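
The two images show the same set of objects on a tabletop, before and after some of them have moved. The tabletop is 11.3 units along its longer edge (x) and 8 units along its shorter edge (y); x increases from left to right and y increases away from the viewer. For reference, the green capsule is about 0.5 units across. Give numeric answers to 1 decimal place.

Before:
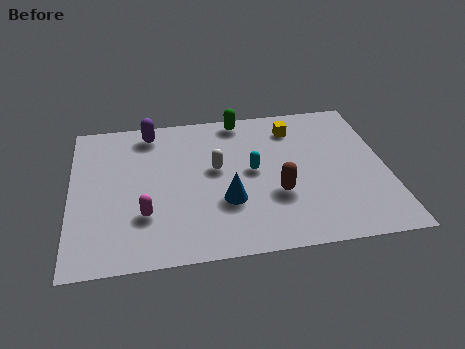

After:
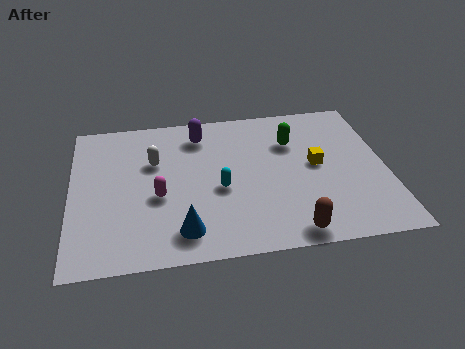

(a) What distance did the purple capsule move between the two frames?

1.8

The purple capsule was near (2.9, 6.9) before and (4.7, 6.5) after, so it travelled √(1.8² + 0.4²) ≈ 1.8 units.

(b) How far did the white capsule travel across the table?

2.3

From (5.2, 4.5) to (3.0, 5.2), the white capsule covered √(2.2² + 0.7²) ≈ 2.3 units.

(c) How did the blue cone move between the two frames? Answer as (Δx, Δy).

(-1.6, -1.3)

The blue cone was at about (5.5, 2.7) and moved to about (3.9, 1.4).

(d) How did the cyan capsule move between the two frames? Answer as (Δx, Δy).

(-1.2, -0.8)

The cyan capsule was at about (6.5, 4.2) and moved to about (5.3, 3.4).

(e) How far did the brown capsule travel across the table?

2.0

From (7.3, 2.8) to (7.7, 0.8), the brown capsule covered √(0.4² + 2.0²) ≈ 2.0 units.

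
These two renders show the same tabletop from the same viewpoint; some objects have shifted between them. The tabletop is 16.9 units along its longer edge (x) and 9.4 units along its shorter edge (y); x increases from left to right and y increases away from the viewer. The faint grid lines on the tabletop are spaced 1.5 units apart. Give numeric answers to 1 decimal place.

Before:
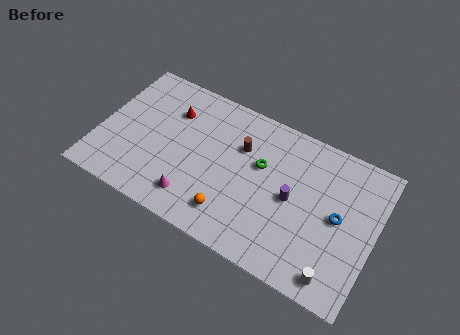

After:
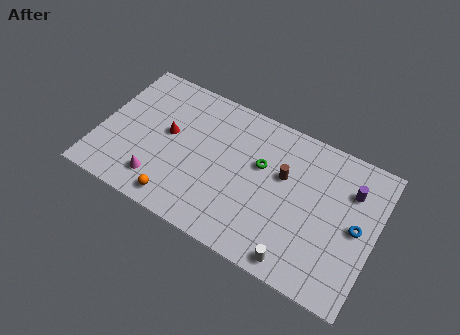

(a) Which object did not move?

the green torus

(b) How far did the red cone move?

1.6

From (4.1, 6.8) to (4.1, 5.2), the red cone covered √(0.0² + 1.6²) ≈ 1.6 units.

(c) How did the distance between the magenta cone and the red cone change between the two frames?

-2.1

Before: roughly 5.4 units apart; after: 3.3. That's 2.1 units closer together.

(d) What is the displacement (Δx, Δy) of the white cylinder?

(-2.3, -0.2)

The white cylinder was at about (15.0, 1.2) and moved to about (12.7, 1.0).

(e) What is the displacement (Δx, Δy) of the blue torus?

(1.1, -0.1)

From the two frames, the blue torus sits at roughly (14.7, 4.8) before and (15.8, 4.7) after.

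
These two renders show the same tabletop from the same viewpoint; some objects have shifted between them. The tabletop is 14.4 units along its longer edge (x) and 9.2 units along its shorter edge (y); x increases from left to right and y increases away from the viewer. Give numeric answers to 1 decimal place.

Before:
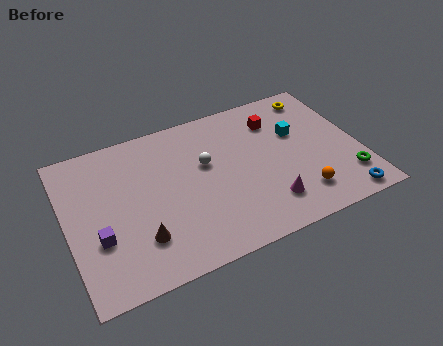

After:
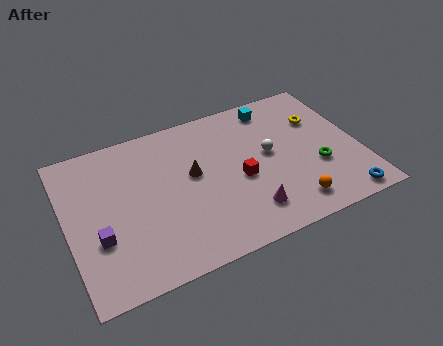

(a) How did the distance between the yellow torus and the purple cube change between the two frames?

-0.6

They were about 12.3 units apart before and 11.7 after — 0.6 units closer together.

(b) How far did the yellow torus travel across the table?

1.6

The yellow torus was near (12.8, 7.9) before and (12.7, 6.3) after, so it travelled √(0.1² + 1.6²) ≈ 1.6 units.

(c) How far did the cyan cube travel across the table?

2.3

The cyan cube moved from about (11.5, 5.8) to (10.6, 7.9), a distance of √(0.9² + 2.1²) ≈ 2.3.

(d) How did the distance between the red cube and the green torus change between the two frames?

-1.8

Before: roughly 5.7 units apart; after: 3.9. That's 1.8 units closer together.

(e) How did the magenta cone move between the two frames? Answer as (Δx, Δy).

(-1.0, -0.1)

The magenta cone started near (9.5, 2.0) and ended near (8.5, 1.9).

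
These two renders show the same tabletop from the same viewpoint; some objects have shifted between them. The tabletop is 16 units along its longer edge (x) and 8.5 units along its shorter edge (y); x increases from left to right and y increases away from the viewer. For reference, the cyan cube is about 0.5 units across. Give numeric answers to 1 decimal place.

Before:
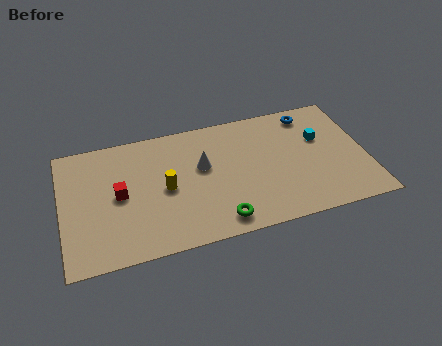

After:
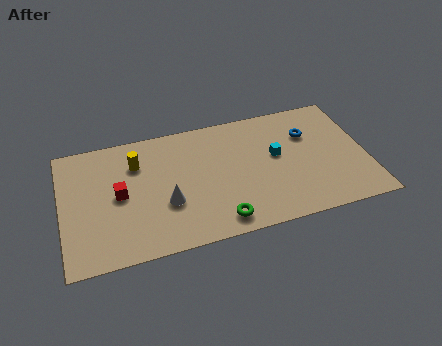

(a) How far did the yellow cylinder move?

2.5

The yellow cylinder moved from about (5.4, 4.1) to (4.0, 6.2), a distance of √(1.4² + 2.1²) ≈ 2.5.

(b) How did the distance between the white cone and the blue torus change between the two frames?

+1.9

They were about 6.3 units apart before and 8.2 after — 1.9 units further apart.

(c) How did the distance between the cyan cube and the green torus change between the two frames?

-2.2

The distance was about 7.1 in the first image and 4.9 in the second, so they moved 2.2 units closer together.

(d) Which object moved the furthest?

the white cone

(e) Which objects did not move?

the red cube and the green torus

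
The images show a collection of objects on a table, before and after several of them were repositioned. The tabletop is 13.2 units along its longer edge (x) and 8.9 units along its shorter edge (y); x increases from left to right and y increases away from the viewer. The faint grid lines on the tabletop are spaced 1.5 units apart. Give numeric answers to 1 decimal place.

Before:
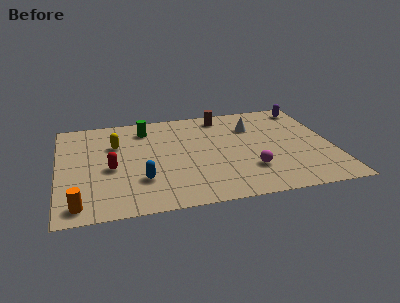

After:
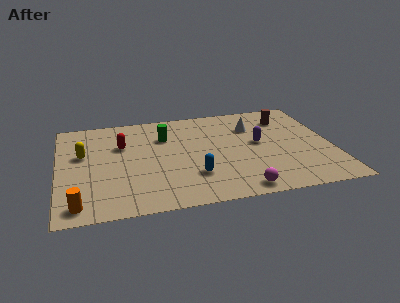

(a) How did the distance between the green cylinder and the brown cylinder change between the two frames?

+2.2

The distance was about 3.8 in the first image and 6.0 in the second, so they moved 2.2 units further apart.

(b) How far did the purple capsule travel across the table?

3.9

From (12.3, 7.7) to (9.7, 4.8), the purple capsule covered √(2.6² + 2.9²) ≈ 3.9 units.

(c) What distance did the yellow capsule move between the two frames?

1.7

The yellow capsule moved from about (2.8, 6.0) to (1.2, 5.4), a distance of √(1.6² + 0.6²) ≈ 1.7.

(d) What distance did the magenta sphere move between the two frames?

1.7

The magenta sphere moved from about (9.1, 2.5) to (8.5, 0.9), a distance of √(0.6² + 1.6²) ≈ 1.7.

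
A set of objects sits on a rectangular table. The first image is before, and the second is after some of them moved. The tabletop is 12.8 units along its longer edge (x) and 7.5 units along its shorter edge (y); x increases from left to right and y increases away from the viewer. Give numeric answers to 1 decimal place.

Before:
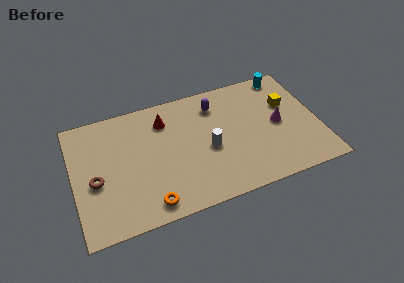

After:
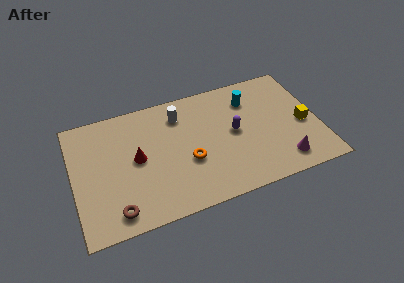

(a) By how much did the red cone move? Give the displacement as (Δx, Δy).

(-1.6, -1.9)

The red cone started near (4.9, 5.8) and ended near (3.3, 3.9).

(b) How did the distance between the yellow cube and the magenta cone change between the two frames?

+1.1

The distance was about 1.3 in the first image and 2.4 in the second, so they moved 1.1 units further apart.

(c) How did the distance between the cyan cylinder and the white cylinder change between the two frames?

-1.9

The distance was about 5.6 in the first image and 3.7 in the second, so they moved 1.9 units closer together.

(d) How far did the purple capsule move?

2.2

From (7.6, 5.9) to (8.4, 3.9), the purple capsule covered √(0.8² + 2.0²) ≈ 2.2 units.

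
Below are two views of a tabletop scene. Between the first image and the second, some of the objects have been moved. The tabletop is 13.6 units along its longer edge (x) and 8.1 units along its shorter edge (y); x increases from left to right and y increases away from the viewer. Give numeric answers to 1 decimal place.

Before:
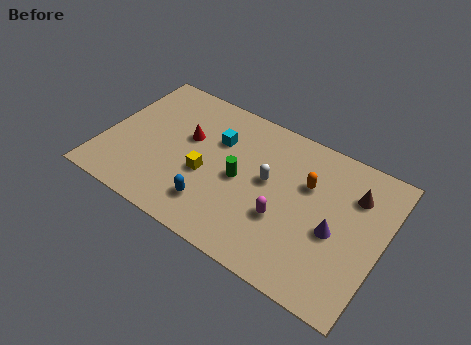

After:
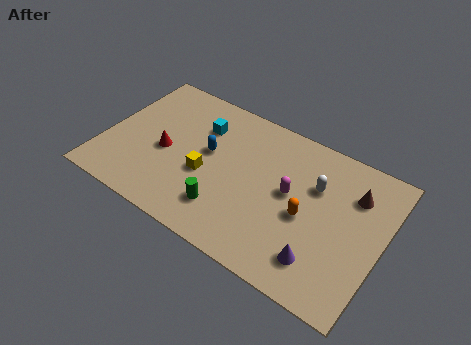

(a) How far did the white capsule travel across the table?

2.4

The white capsule moved from about (8.0, 4.5) to (10.2, 5.4), a distance of √(2.2² + 0.9²) ≈ 2.4.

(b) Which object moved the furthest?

the blue capsule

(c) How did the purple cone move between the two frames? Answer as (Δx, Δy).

(-0.4, -1.8)

The purple cone started near (11.4, 3.5) and ended near (11.0, 1.7).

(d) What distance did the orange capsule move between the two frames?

1.7

From (9.8, 5.3) to (10.0, 3.6), the orange capsule covered √(0.2² + 1.7²) ≈ 1.7 units.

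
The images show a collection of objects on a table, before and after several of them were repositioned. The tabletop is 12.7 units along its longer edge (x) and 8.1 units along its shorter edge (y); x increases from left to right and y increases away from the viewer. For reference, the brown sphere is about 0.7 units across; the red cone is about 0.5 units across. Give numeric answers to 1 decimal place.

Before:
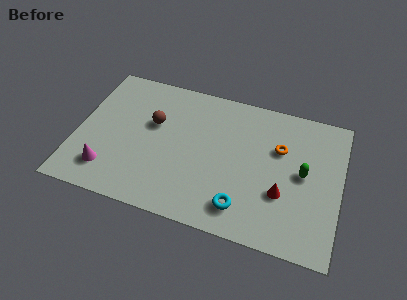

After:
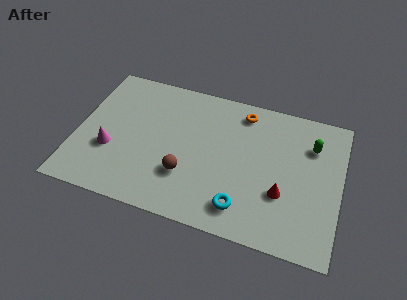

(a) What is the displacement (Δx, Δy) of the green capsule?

(0.3, 1.7)

The green capsule was at about (10.9, 4.2) and moved to about (11.2, 5.9).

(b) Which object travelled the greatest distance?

the brown sphere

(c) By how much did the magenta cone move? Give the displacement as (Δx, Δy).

(0.0, 1.2)

From the two frames, the magenta cone sits at roughly (1.7, 1.7) before and (1.7, 2.9) after.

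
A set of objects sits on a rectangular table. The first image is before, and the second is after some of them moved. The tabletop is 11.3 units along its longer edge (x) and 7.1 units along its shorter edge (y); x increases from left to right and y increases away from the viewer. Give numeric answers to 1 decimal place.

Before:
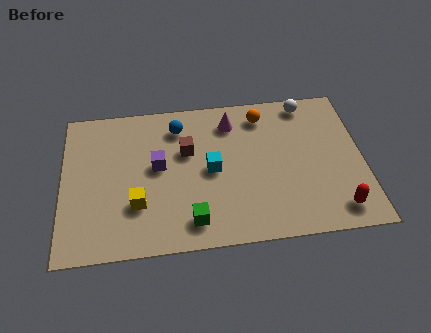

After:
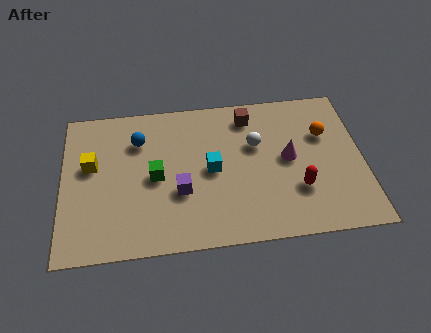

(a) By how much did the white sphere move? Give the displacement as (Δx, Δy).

(-2.0, -1.8)

The white sphere started near (9.3, 6.3) and ended near (7.3, 4.5).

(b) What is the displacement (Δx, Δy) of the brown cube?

(2.4, 1.4)

From the two frames, the brown cube sits at roughly (4.7, 4.5) before and (7.1, 5.9) after.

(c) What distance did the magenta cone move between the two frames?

2.9

The magenta cone was near (6.4, 5.7) before and (8.5, 3.7) after, so it travelled √(2.1² + 2.0²) ≈ 2.9 units.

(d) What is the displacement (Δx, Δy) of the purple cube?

(0.8, -1.3)

The purple cube started near (3.6, 3.9) and ended near (4.4, 2.6).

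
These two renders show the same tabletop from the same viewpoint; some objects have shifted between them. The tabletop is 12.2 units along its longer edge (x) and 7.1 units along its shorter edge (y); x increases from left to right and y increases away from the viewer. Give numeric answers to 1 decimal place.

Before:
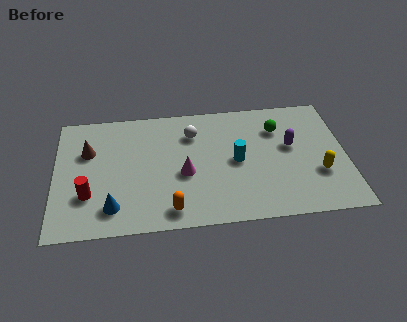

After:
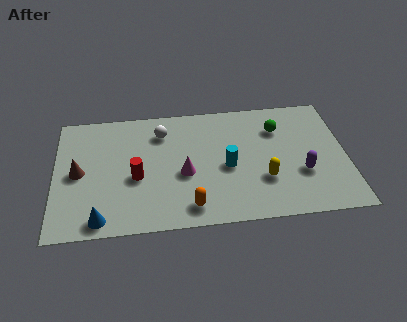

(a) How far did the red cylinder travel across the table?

2.2

The red cylinder moved from about (1.4, 2.2) to (3.4, 3.0), a distance of √(2.0² + 0.8²) ≈ 2.2.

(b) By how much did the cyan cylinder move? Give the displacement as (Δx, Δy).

(-0.4, -0.3)

The cyan cylinder started near (7.6, 3.5) and ended near (7.2, 3.2).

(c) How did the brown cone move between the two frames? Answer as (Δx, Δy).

(-0.4, -1.2)

The brown cone started near (1.4, 4.7) and ended near (1.0, 3.5).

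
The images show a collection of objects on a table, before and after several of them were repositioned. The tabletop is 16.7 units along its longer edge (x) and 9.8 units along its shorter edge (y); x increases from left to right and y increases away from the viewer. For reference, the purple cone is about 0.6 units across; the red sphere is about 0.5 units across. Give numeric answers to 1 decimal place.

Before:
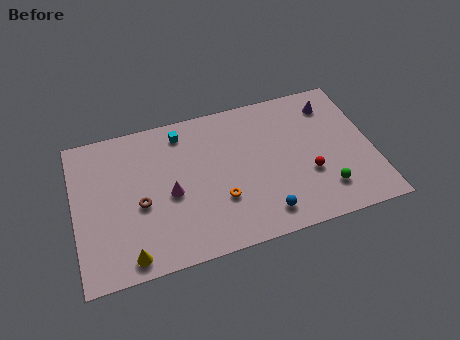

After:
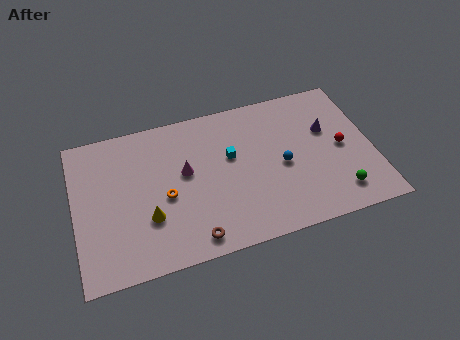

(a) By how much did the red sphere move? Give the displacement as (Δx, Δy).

(2.0, 1.3)

From the two frames, the red sphere sits at roughly (13.0, 3.5) before and (15.0, 4.8) after.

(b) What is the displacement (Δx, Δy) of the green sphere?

(0.7, -0.4)

From the two frames, the green sphere sits at roughly (13.8, 2.2) before and (14.5, 1.8) after.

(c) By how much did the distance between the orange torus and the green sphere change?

+3.9

Before: roughly 5.9 units apart; after: 9.8. That's 3.9 units further apart.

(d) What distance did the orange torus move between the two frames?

3.2

The orange torus moved from about (8.0, 3.2) to (5.0, 4.3), a distance of √(3.0² + 1.1²) ≈ 3.2.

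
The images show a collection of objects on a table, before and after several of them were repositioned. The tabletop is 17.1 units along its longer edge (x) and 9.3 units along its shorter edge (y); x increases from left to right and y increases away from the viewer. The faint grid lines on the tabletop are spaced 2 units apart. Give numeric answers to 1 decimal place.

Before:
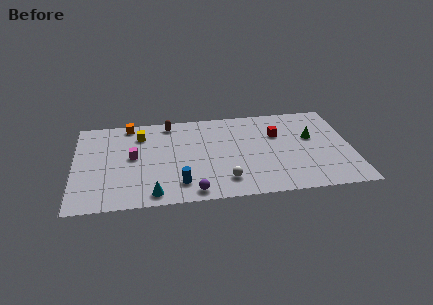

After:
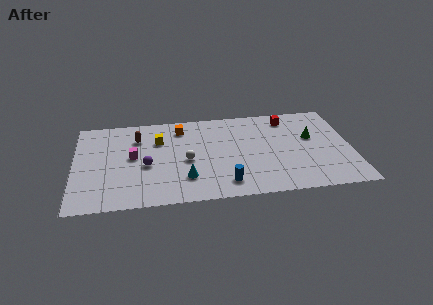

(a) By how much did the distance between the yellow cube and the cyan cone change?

-1.7

The distance was about 6.1 in the first image and 4.4 in the second, so they moved 1.7 units closer together.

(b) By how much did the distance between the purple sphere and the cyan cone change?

+0.5

Before: roughly 2.4 units apart; after: 2.9. That's 0.5 units further apart.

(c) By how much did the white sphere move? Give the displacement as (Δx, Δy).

(-2.3, 2.3)

From the two frames, the white sphere sits at roughly (9.2, 1.9) before and (6.9, 4.2) after.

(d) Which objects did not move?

the magenta cube and the green cone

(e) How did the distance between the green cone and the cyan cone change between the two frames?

-2.4

They were about 10.9 units apart before and 8.5 after — 2.4 units closer together.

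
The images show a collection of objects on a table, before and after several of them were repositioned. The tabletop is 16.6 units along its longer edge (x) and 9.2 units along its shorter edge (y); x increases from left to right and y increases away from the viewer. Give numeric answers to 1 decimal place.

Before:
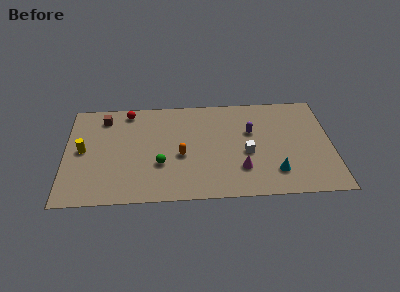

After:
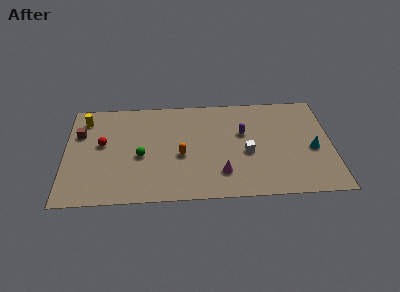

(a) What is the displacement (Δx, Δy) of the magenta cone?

(-1.2, -0.3)

The magenta cone was at about (10.9, 2.5) and moved to about (9.7, 2.2).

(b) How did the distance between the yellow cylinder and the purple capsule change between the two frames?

-0.5

The distance was about 10.6 in the first image and 10.1 in the second, so they moved 0.5 units closer together.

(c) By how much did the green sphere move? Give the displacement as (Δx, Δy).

(-1.2, 0.8)

From the two frames, the green sphere sits at roughly (5.9, 3.2) before and (4.7, 4.0) after.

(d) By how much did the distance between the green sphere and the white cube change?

+1.2

Before: roughly 5.4 units apart; after: 6.6. That's 1.2 units further apart.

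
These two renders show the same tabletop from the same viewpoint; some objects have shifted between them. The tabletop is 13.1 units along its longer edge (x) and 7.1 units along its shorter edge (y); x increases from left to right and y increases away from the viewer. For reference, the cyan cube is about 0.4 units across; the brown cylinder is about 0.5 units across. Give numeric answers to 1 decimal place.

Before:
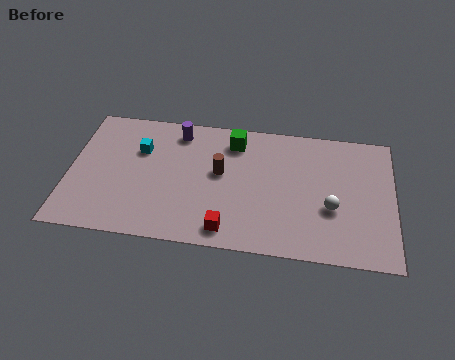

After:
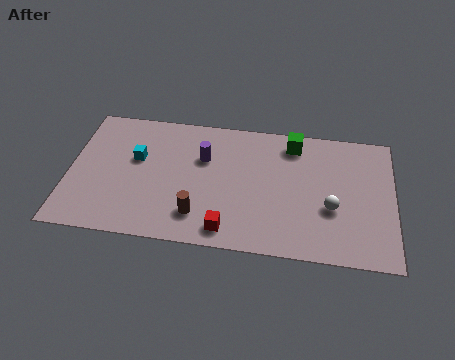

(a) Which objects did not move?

the red cube and the white sphere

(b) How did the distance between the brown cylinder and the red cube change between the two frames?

-1.7

The distance was about 3.0 in the first image and 1.3 in the second, so they moved 1.7 units closer together.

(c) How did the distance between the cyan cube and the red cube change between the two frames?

-0.3

Before: roughly 5.3 units apart; after: 5.0. That's 0.3 units closer together.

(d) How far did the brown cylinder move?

2.5

The brown cylinder was near (6.1, 4.0) before and (5.3, 1.6) after, so it travelled √(0.8² + 2.4²) ≈ 2.5 units.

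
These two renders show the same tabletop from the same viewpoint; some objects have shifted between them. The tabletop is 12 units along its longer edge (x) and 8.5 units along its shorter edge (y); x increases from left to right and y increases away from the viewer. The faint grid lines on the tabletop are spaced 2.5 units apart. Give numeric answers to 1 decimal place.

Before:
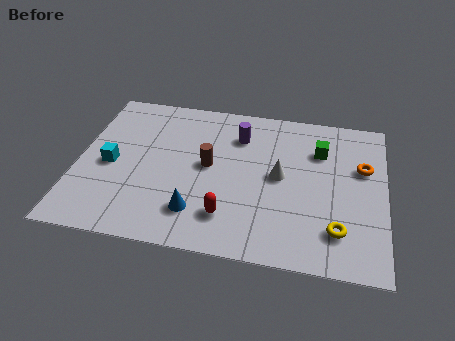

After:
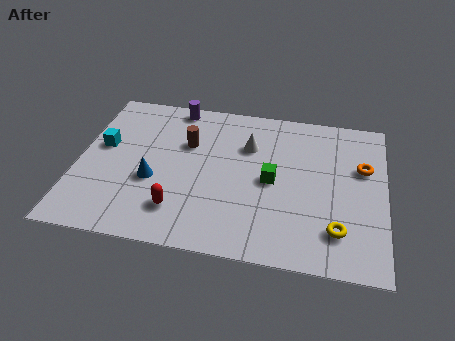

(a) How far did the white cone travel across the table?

2.0

From (7.9, 4.4) to (6.6, 5.9), the white cone covered √(1.3² + 1.5²) ≈ 2.0 units.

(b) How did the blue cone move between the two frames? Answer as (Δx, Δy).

(-1.8, 1.4)

The blue cone started near (4.8, 1.9) and ended near (3.0, 3.3).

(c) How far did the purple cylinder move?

2.9

The purple cylinder moved from about (6.2, 6.4) to (3.6, 7.7), a distance of √(2.6² + 1.3²) ≈ 2.9.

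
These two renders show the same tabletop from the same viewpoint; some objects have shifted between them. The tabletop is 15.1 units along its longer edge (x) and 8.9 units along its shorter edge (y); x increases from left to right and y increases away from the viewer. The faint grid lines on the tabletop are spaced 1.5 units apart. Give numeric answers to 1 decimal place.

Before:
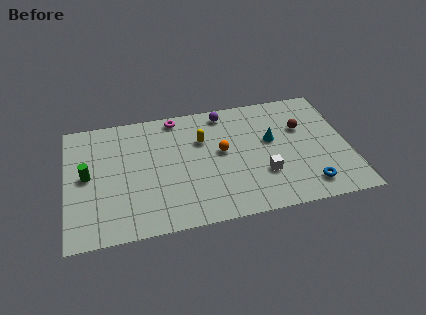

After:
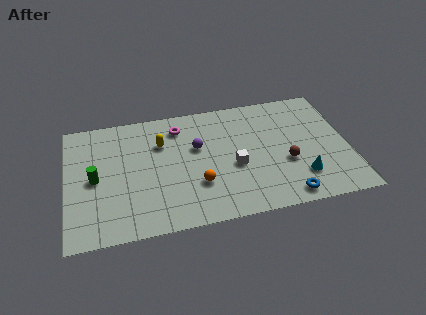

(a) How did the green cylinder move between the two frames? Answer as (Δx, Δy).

(0.4, -0.3)

The green cylinder was at about (1.1, 4.6) and moved to about (1.5, 4.3).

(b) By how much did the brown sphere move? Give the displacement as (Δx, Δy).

(-1.0, -2.4)

The brown sphere was at about (12.7, 5.8) and moved to about (11.7, 3.4).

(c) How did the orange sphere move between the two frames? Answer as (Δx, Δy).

(-1.4, -2.1)

The orange sphere started near (8.3, 4.9) and ended near (6.9, 2.8).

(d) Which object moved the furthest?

the cyan cone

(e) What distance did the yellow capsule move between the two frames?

2.2

The yellow capsule moved from about (7.3, 6.0) to (5.1, 6.2), a distance of √(2.2² + 0.2²) ≈ 2.2.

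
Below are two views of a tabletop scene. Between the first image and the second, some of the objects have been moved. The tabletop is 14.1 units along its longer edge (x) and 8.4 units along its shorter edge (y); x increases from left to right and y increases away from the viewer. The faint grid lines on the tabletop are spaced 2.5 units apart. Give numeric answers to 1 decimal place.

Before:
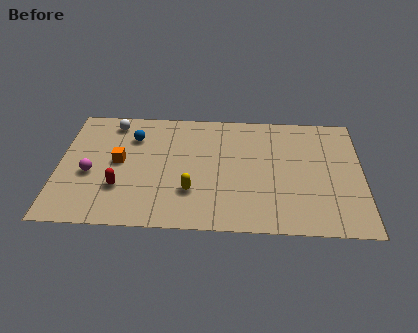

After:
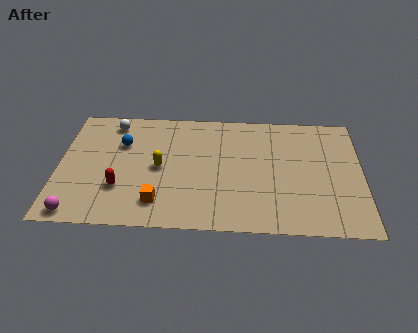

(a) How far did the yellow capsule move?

2.2

The yellow capsule was near (6.2, 2.5) before and (4.7, 4.1) after, so it travelled √(1.5² + 1.6²) ≈ 2.2 units.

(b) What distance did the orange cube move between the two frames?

3.3

From (2.8, 4.4) to (4.7, 1.7), the orange cube covered √(1.9² + 2.7²) ≈ 3.3 units.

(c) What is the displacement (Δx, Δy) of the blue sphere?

(-0.5, -0.5)

From the two frames, the blue sphere sits at roughly (3.4, 6.2) before and (2.9, 5.7) after.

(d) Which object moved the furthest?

the orange cube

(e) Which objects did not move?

the white sphere and the red capsule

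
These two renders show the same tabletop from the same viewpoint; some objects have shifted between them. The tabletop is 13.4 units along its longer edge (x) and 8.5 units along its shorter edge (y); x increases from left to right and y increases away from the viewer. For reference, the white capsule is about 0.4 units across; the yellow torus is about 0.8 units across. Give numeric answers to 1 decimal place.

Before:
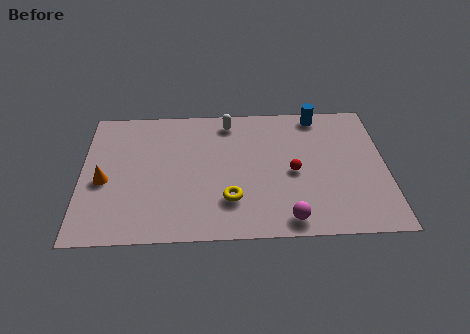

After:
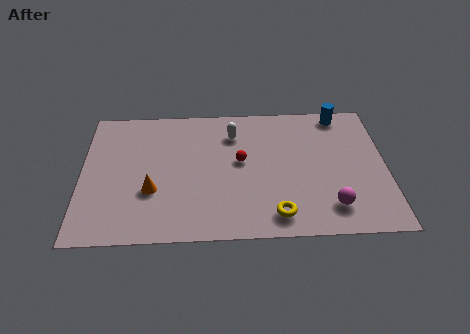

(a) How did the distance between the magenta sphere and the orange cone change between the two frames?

-0.5

Before: roughly 8.4 units apart; after: 7.9. That's 0.5 units closer together.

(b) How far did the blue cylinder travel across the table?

1.0

The blue cylinder was near (10.5, 7.6) before and (11.5, 7.6) after, so it travelled √(1.0² + 0.0²) ≈ 1.0 units.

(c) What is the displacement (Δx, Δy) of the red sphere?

(-2.3, 0.8)

The red sphere started near (9.3, 3.9) and ended near (7.0, 4.7).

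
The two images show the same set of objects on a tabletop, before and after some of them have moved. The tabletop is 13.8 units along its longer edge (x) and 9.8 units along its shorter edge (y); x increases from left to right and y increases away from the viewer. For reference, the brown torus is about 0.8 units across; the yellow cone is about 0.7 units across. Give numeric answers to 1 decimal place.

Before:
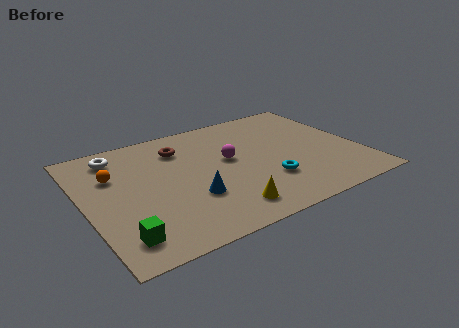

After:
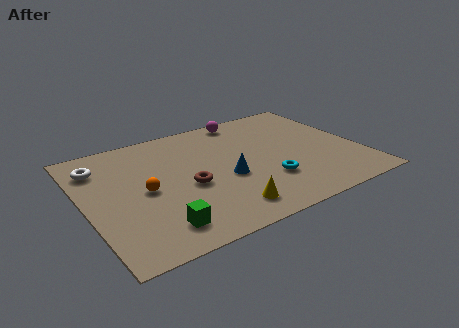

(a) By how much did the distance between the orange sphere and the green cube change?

-1.9

They were about 4.9 units apart before and 3.0 after — 1.9 units closer together.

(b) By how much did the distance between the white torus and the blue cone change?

+1.1

They were about 5.8 units apart before and 6.9 after — 1.1 units further apart.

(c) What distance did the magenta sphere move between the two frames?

3.6

The magenta sphere was near (7.3, 5.5) before and (8.7, 8.8) after, so it travelled √(1.4² + 3.3²) ≈ 3.6 units.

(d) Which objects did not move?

the cyan torus and the yellow cone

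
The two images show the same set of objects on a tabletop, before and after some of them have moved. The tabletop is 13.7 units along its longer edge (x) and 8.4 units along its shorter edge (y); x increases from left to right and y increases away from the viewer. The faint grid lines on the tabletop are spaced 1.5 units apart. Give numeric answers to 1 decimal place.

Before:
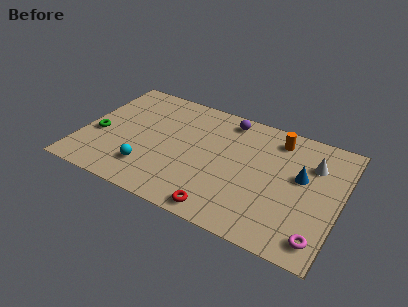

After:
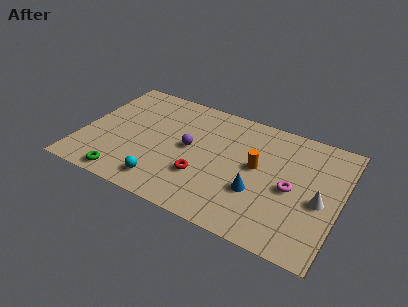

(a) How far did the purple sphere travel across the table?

3.4

The purple sphere was near (7.4, 7.3) before and (5.7, 4.4) after, so it travelled √(1.7² + 2.9²) ≈ 3.4 units.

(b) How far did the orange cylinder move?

2.5

From (10.1, 7.0) to (9.3, 4.6), the orange cylinder covered √(0.8² + 2.4²) ≈ 2.5 units.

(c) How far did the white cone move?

2.4

The white cone was near (12.1, 6.0) before and (12.7, 3.7) after, so it travelled √(0.6² + 2.3²) ≈ 2.4 units.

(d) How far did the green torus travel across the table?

3.1

From (0.9, 3.4) to (2.7, 0.9), the green torus covered √(1.8² + 2.5²) ≈ 3.1 units.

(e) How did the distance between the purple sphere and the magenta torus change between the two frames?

-2.6

Before: roughly 8.1 units apart; after: 5.5. That's 2.6 units closer together.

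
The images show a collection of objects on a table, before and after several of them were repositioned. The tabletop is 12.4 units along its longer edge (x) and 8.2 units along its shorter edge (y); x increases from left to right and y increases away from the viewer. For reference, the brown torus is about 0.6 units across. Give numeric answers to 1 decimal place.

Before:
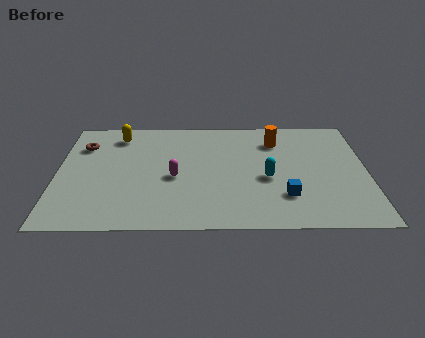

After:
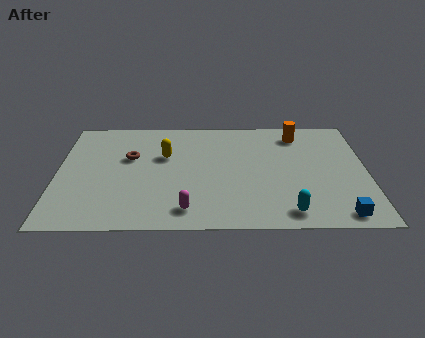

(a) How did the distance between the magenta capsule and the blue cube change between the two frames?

+1.4

They were about 4.6 units apart before and 6.0 after — 1.4 units further apart.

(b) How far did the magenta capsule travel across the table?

2.4

The magenta capsule moved from about (4.7, 3.6) to (5.2, 1.3), a distance of √(0.5² + 2.3²) ≈ 2.4.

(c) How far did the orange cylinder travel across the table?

1.0

The orange cylinder was near (8.8, 6.3) before and (9.7, 6.8) after, so it travelled √(0.9² + 0.5²) ≈ 1.0 units.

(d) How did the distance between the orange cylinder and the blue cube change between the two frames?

+2.0

Before: roughly 4.1 units apart; after: 6.1. That's 2.0 units further apart.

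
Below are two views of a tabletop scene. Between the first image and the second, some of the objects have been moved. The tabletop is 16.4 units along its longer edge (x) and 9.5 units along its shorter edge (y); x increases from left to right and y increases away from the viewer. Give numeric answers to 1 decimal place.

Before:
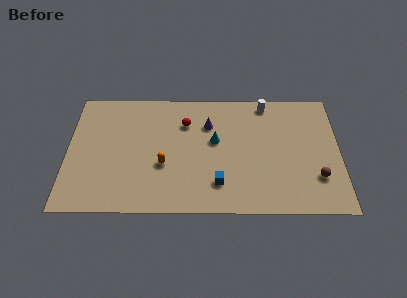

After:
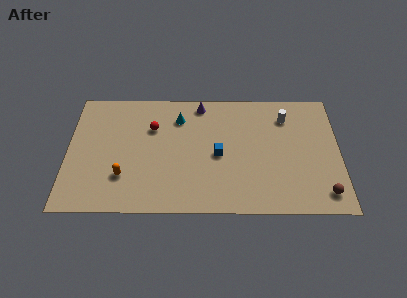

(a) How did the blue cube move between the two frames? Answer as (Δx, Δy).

(0.0, 2.2)

The blue cube started near (9.1, 2.2) and ended near (9.1, 4.4).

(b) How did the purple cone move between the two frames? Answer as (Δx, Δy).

(-0.5, 1.6)

The purple cone was at about (8.5, 6.8) and moved to about (8.0, 8.4).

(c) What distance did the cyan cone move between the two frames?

2.8

The cyan cone moved from about (8.9, 5.5) to (6.7, 7.3), a distance of √(2.2² + 1.8²) ≈ 2.8.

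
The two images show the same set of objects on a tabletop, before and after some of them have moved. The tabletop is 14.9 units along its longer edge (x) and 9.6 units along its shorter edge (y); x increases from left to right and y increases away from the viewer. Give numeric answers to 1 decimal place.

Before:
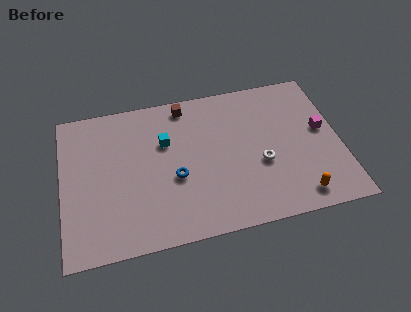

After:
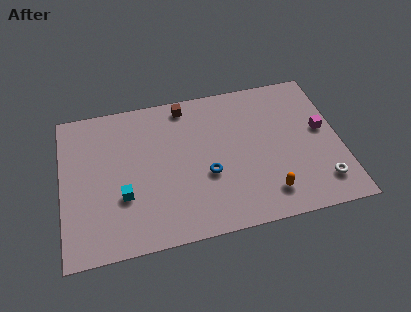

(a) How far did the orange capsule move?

1.7

From (12.4, 1.3) to (10.8, 1.8), the orange capsule covered √(1.6² + 0.5²) ≈ 1.7 units.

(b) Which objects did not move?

the magenta cube and the brown cube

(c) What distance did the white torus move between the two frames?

3.6

The white torus was near (10.6, 3.8) before and (13.7, 1.9) after, so it travelled √(3.1² + 1.9²) ≈ 3.6 units.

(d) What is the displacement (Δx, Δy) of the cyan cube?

(-2.4, -3.0)

The cyan cube was at about (5.6, 6.3) and moved to about (3.2, 3.3).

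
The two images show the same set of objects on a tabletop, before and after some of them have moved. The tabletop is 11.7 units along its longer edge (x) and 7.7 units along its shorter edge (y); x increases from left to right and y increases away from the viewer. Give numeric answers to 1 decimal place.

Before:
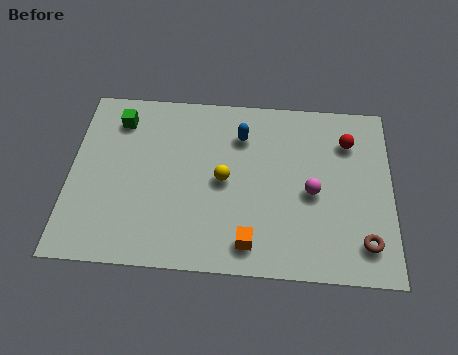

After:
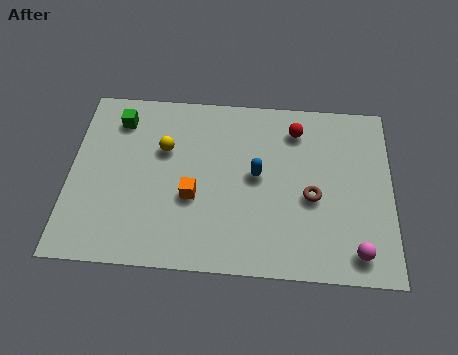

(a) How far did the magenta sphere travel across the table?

2.9

From (8.8, 3.5) to (10.4, 1.1), the magenta sphere covered √(1.6² + 2.4²) ≈ 2.9 units.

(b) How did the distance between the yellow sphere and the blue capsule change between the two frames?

+1.4

The distance was about 2.1 in the first image and 3.5 in the second, so they moved 1.4 units further apart.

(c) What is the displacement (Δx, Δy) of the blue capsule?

(0.6, -1.7)

The blue capsule was at about (6.2, 5.8) and moved to about (6.8, 4.1).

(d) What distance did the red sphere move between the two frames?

1.9

From (10.1, 5.8) to (8.2, 6.2), the red sphere covered √(1.9² + 0.4²) ≈ 1.9 units.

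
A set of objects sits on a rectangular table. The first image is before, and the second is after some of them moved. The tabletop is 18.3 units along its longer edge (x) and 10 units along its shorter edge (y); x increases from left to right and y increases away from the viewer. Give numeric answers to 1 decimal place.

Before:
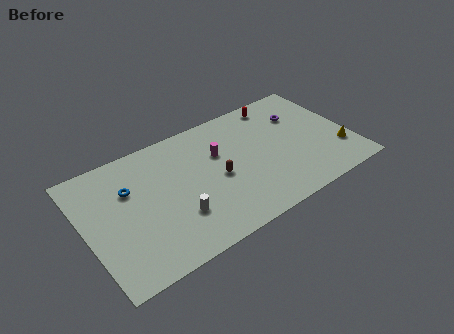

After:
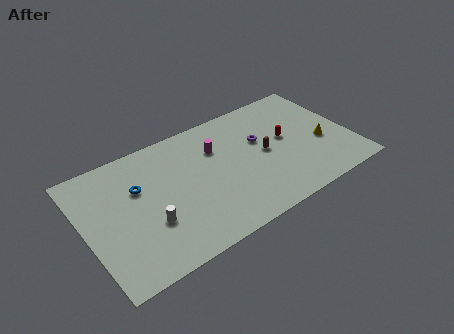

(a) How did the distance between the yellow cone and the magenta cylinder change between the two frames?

-1.1

Before: roughly 8.7 units apart; after: 7.6. That's 1.1 units closer together.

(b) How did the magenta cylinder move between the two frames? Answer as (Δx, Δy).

(-0.1, 0.5)

The magenta cylinder was at about (9.4, 6.5) and moved to about (9.3, 7.0).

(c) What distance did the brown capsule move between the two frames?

3.4

From (9.0, 4.6) to (12.4, 5.0), the brown capsule covered √(3.4² + 0.4²) ≈ 3.4 units.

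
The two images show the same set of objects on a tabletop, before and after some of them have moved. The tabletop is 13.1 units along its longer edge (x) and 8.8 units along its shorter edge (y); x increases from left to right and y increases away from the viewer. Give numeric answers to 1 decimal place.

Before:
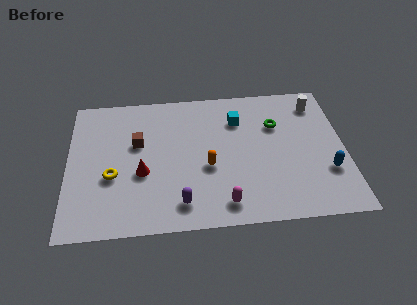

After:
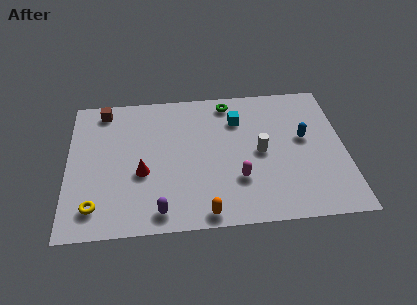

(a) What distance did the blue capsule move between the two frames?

2.4

From (12.2, 2.8) to (11.2, 5.0), the blue capsule covered √(1.0² + 2.2²) ≈ 2.4 units.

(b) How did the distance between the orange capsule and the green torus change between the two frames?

+2.9

Before: roughly 4.1 units apart; after: 7.0. That's 2.9 units further apart.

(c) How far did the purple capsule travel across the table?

1.1

The purple capsule was near (5.3, 1.5) before and (4.3, 1.1) after, so it travelled √(1.0² + 0.4²) ≈ 1.1 units.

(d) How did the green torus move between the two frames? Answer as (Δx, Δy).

(-2.2, 1.7)

The green torus was at about (9.9, 6.0) and moved to about (7.7, 7.7).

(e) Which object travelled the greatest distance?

the white cylinder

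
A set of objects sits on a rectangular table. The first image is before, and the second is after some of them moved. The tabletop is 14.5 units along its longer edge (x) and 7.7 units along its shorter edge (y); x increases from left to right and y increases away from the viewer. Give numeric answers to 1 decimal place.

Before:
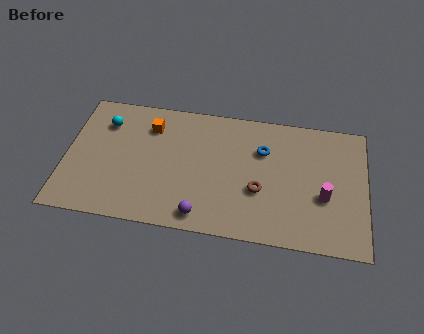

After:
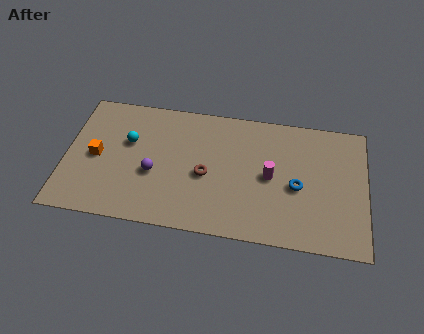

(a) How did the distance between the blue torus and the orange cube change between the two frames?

+4.2

Before: roughly 5.5 units apart; after: 9.7. That's 4.2 units further apart.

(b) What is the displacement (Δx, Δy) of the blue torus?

(1.7, -1.9)

The blue torus started near (9.5, 5.3) and ended near (11.2, 3.4).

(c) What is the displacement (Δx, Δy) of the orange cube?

(-2.5, -2.2)

The orange cube started near (4.0, 5.9) and ended near (1.5, 3.7).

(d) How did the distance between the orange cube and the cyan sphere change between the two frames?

-0.3

They were about 2.2 units apart before and 1.9 after — 0.3 units closer together.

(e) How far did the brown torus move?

2.6

From (9.4, 2.9) to (6.8, 3.4), the brown torus covered √(2.6² + 0.5²) ≈ 2.6 units.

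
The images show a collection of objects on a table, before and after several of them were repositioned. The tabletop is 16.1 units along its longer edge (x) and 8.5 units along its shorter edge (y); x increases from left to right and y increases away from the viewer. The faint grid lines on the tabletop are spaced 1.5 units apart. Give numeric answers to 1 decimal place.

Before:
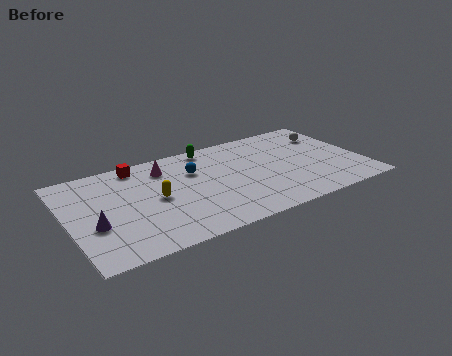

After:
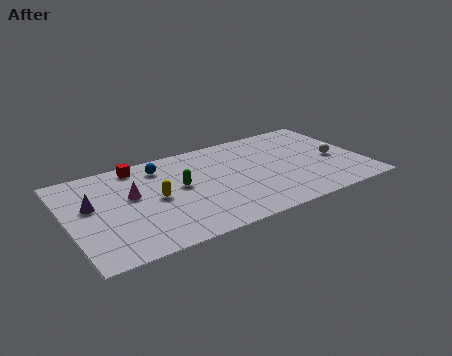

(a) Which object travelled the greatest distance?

the green capsule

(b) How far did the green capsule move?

3.5

From (8.1, 7.6) to (6.1, 4.7), the green capsule covered √(2.0² + 2.9²) ≈ 3.5 units.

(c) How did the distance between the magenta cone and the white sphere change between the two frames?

+2.0

The distance was about 9.2 in the first image and 11.2 in the second, so they moved 2.0 units further apart.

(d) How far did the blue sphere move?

2.0

The blue sphere moved from about (7.0, 5.8) to (5.3, 6.9), a distance of √(1.7² + 1.1²) ≈ 2.0.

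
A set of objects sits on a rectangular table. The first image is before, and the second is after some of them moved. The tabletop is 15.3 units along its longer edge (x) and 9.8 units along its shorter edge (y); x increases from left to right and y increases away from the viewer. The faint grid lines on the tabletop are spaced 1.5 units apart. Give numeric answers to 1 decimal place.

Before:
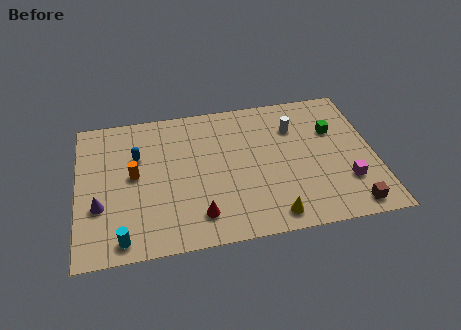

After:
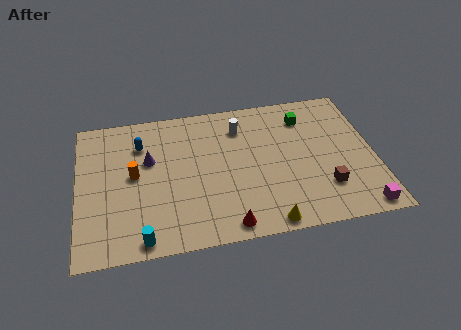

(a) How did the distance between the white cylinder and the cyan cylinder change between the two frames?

-2.4

Before: roughly 10.9 units apart; after: 8.5. That's 2.4 units closer together.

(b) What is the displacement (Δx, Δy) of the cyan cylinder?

(1.0, -0.2)

From the two frames, the cyan cylinder sits at roughly (2.2, 1.1) before and (3.2, 0.9) after.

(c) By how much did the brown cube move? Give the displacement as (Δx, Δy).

(-1.2, 1.5)

The brown cube started near (13.8, 1.1) and ended near (12.6, 2.6).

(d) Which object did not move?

the orange cylinder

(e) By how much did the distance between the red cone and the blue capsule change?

+2.1

The distance was about 5.5 in the first image and 7.6 in the second, so they moved 2.1 units further apart.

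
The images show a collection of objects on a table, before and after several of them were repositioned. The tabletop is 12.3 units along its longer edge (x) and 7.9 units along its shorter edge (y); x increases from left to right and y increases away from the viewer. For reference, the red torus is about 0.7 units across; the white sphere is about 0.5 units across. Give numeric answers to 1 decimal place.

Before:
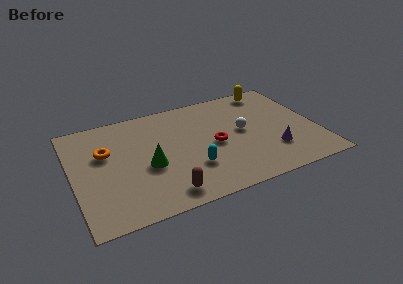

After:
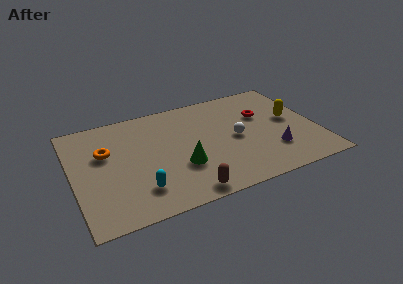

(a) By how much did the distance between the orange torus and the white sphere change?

-0.3

The distance was about 6.9 in the first image and 6.6 in the second, so they moved 0.3 units closer together.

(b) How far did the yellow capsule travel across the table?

2.8

From (10.4, 7.0) to (11.1, 4.3), the yellow capsule covered √(0.7² + 2.7²) ≈ 2.8 units.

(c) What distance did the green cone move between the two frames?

1.7

The green cone was near (3.7, 3.3) before and (5.3, 2.7) after, so it travelled √(1.6² + 0.6²) ≈ 1.7 units.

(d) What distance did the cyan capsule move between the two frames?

2.8

From (5.8, 2.4) to (3.1, 1.8), the cyan capsule covered √(2.7² + 0.6²) ≈ 2.8 units.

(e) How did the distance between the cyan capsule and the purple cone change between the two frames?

+2.7

Before: roughly 4.1 units apart; after: 6.8. That's 2.7 units further apart.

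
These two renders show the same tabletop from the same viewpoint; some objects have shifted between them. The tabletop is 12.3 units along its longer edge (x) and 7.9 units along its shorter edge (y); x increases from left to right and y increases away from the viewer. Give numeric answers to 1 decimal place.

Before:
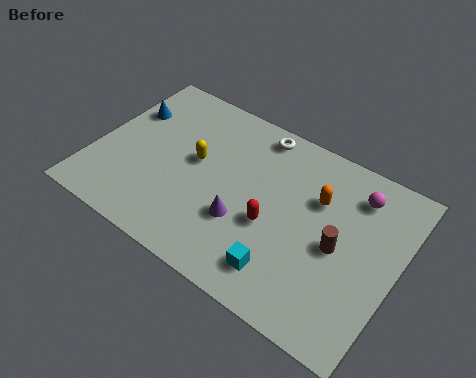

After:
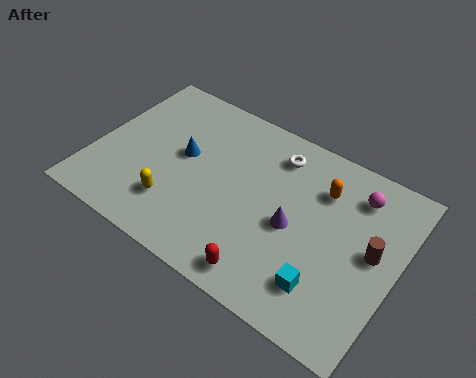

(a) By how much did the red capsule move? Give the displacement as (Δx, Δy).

(0.2, -2.2)

From the two frames, the red capsule sits at roughly (7.4, 3.2) before and (7.6, 1.0) after.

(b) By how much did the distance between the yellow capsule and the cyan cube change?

+1.1

The distance was about 5.1 in the first image and 6.2 in the second, so they moved 1.1 units further apart.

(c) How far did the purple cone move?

2.1

From (6.3, 2.7) to (8.2, 3.6), the purple cone covered √(1.9² + 0.9²) ≈ 2.1 units.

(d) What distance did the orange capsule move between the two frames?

0.5

The orange capsule was near (8.9, 5.3) before and (9.0, 5.8) after, so it travelled √(0.1² + 0.5²) ≈ 0.5 units.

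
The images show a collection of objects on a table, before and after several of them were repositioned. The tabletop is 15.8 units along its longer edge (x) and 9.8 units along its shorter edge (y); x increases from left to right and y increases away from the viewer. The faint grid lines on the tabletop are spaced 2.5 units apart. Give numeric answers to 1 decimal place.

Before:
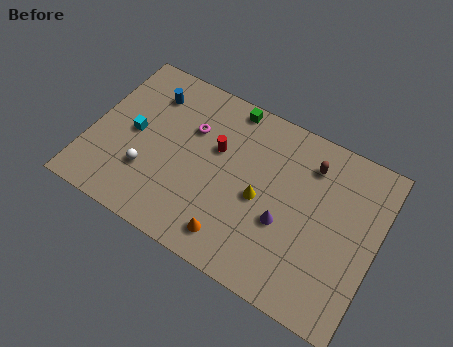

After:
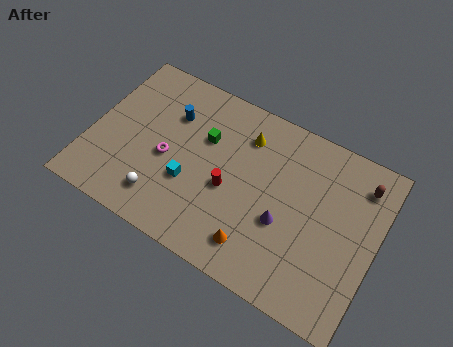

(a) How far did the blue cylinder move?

1.5

The blue cylinder was near (2.8, 7.6) before and (4.1, 6.9) after, so it travelled √(1.3² + 0.7²) ≈ 1.5 units.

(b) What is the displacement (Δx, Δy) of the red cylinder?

(1.0, -1.9)

The red cylinder started near (6.8, 6.1) and ended near (7.8, 4.2).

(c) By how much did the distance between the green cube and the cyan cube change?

-3.3

The distance was about 6.2 in the first image and 2.9 in the second, so they moved 3.3 units closer together.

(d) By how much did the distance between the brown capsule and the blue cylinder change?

+1.5

Before: roughly 9.0 units apart; after: 10.5. That's 1.5 units further apart.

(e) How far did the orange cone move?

1.3

The orange cone moved from about (8.4, 1.6) to (9.7, 1.8), a distance of √(1.3² + 0.2²) ≈ 1.3.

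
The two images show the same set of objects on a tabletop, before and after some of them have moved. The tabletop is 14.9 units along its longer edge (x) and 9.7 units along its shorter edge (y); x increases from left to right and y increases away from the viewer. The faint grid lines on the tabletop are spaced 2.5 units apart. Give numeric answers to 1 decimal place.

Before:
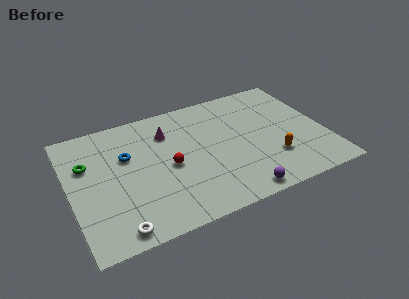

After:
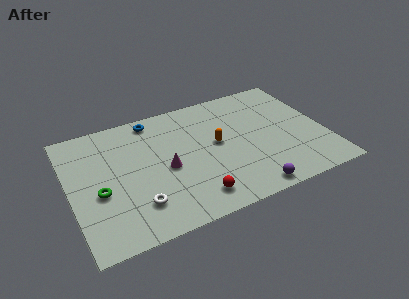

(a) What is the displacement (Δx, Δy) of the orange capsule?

(-3.0, 2.4)

From the two frames, the orange capsule sits at roughly (11.6, 2.8) before and (8.6, 5.2) after.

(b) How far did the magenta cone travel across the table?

2.8

The magenta cone moved from about (5.9, 7.2) to (5.5, 4.4), a distance of √(0.4² + 2.8²) ≈ 2.8.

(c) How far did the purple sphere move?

0.6

The purple sphere was near (9.3, 0.9) before and (9.9, 0.9) after, so it travelled √(0.6² + 0.0²) ≈ 0.6 units.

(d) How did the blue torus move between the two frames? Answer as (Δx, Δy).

(1.8, 2.4)

From the two frames, the blue torus sits at roughly (3.4, 6.2) before and (5.2, 8.6) after.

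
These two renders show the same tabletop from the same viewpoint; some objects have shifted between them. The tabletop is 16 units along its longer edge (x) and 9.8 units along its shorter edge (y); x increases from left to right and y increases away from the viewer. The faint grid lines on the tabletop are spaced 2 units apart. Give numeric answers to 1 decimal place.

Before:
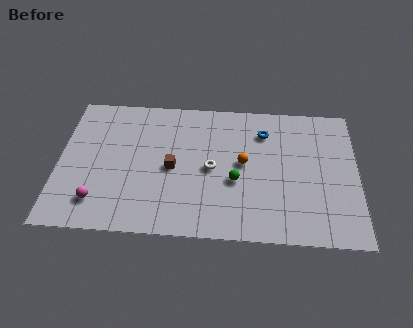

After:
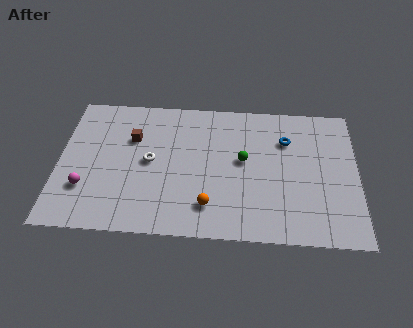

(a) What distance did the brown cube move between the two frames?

3.0

The brown cube was near (6.1, 4.6) before and (3.9, 6.6) after, so it travelled √(2.2² + 2.0²) ≈ 3.0 units.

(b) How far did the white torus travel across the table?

3.3

The white torus was near (8.2, 4.7) before and (4.9, 5.0) after, so it travelled √(3.3² + 0.3²) ≈ 3.3 units.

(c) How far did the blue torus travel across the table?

1.3

The blue torus was near (11.0, 7.5) before and (12.2, 7.0) after, so it travelled √(1.2² + 0.5²) ≈ 1.3 units.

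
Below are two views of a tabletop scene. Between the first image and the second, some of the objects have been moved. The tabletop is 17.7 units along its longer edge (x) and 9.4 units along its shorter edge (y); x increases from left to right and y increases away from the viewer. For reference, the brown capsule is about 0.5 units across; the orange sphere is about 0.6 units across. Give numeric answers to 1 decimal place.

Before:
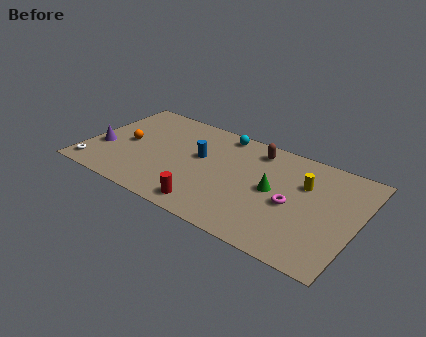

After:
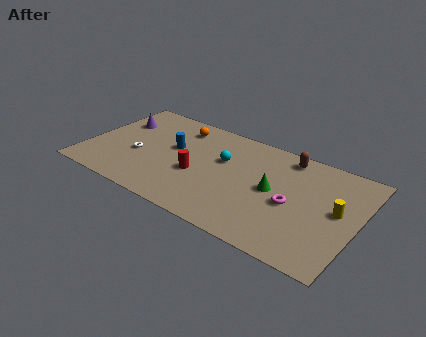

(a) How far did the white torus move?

3.5

The white torus was near (0.9, 1.3) before and (3.4, 3.8) after, so it travelled √(2.5² + 2.5²) ≈ 3.5 units.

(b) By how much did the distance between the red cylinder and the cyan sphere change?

-4.6

They were about 7.1 units apart before and 2.5 after — 4.6 units closer together.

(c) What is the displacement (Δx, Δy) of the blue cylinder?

(-1.8, 0.0)

The blue cylinder started near (7.3, 5.5) and ended near (5.5, 5.5).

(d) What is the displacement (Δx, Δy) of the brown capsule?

(2.0, 0.3)

The brown capsule was at about (10.7, 7.9) and moved to about (12.7, 8.2).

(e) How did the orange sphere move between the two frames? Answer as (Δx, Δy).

(3.0, 3.1)

From the two frames, the orange sphere sits at roughly (2.5, 4.6) before and (5.5, 7.7) after.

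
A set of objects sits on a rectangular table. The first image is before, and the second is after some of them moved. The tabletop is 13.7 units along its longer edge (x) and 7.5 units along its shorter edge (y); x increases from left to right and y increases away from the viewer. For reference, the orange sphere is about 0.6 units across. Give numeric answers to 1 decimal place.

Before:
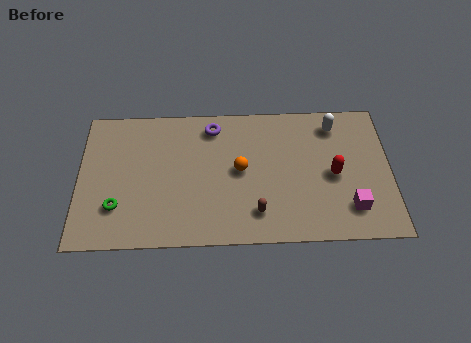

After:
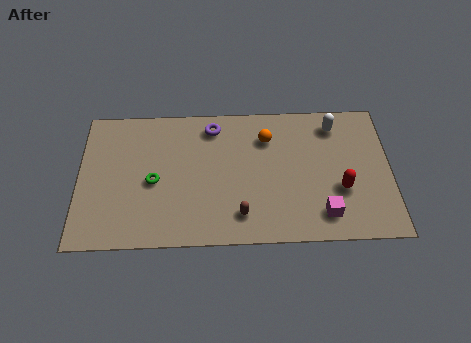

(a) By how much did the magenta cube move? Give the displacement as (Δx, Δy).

(-1.2, -0.3)

From the two frames, the magenta cube sits at roughly (11.9, 1.7) before and (10.7, 1.4) after.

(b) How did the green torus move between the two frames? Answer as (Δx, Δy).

(1.6, 1.3)

The green torus started near (1.7, 2.1) and ended near (3.3, 3.4).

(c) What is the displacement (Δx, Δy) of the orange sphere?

(1.2, 1.7)

From the two frames, the orange sphere sits at roughly (7.1, 3.9) before and (8.3, 5.6) after.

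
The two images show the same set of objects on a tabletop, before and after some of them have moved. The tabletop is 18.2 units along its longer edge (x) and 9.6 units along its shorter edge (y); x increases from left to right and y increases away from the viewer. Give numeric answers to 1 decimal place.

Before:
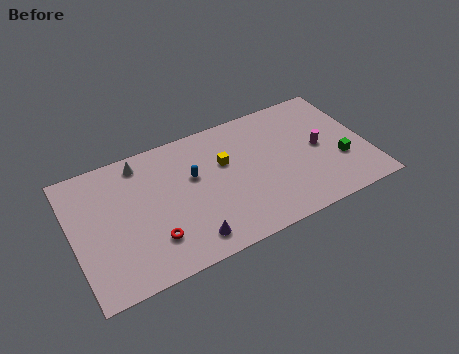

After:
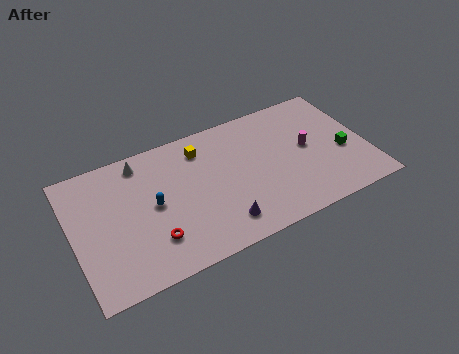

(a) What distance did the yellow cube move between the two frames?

2.1

From (9.5, 6.1) to (8.2, 7.7), the yellow cube covered √(1.3² + 1.6²) ≈ 2.1 units.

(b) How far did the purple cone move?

2.0

The purple cone moved from about (6.7, 1.5) to (8.7, 1.8), a distance of √(2.0² + 0.3²) ≈ 2.0.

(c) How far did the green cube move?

0.7

The green cube was near (16.4, 3.3) before and (16.7, 3.9) after, so it travelled √(0.3² + 0.6²) ≈ 0.7 units.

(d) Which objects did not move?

the red torus and the white cone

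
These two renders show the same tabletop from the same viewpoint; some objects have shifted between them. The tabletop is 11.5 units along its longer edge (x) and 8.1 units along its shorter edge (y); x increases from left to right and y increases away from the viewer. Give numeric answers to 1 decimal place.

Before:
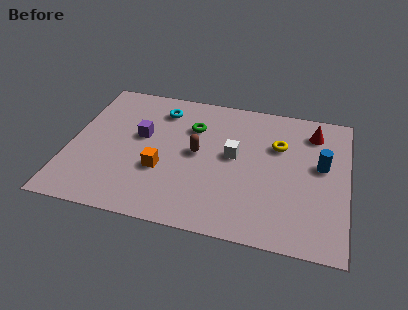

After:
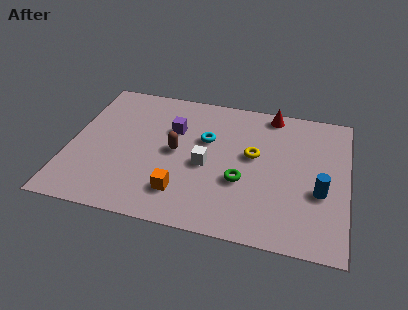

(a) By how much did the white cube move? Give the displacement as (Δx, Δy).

(-1.1, -0.8)

From the two frames, the white cube sits at roughly (6.8, 4.4) before and (5.7, 3.6) after.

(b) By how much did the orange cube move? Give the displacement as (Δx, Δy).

(0.9, -1.1)

The orange cube started near (3.9, 2.9) and ended near (4.8, 1.8).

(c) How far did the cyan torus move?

2.4

The cyan torus moved from about (3.6, 6.5) to (5.6, 5.1), a distance of √(2.0² + 1.4²) ≈ 2.4.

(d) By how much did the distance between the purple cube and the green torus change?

+1.5

They were about 2.3 units apart before and 3.8 after — 1.5 units further apart.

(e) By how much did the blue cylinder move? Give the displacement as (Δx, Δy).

(0.0, -1.5)

From the two frames, the blue cylinder sits at roughly (10.4, 4.6) before and (10.4, 3.1) after.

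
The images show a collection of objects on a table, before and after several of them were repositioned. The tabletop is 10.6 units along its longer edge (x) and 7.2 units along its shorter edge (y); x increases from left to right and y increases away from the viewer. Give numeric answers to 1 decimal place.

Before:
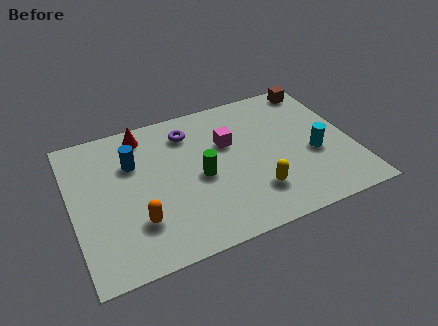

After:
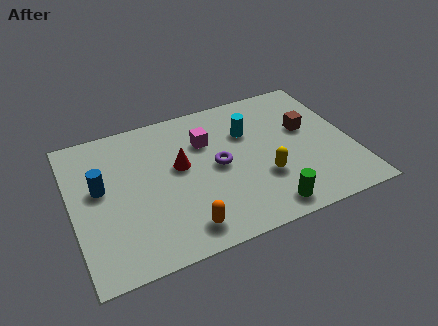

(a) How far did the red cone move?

2.4

The red cone was near (2.9, 6.2) before and (4.1, 4.1) after, so it travelled √(1.2² + 2.1²) ≈ 2.4 units.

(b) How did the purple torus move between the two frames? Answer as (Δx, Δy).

(0.9, -2.1)

The purple torus started near (4.6, 5.7) and ended near (5.5, 3.6).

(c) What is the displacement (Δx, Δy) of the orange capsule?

(1.6, -0.9)

From the two frames, the orange capsule sits at roughly (2.3, 2.0) before and (3.9, 1.1) after.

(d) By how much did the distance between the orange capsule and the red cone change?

-1.2

Before: roughly 4.2 units apart; after: 3.0. That's 1.2 units closer together.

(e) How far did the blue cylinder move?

1.5

The blue cylinder moved from about (2.4, 4.9) to (1.1, 4.1), a distance of √(1.3² + 0.8²) ≈ 1.5.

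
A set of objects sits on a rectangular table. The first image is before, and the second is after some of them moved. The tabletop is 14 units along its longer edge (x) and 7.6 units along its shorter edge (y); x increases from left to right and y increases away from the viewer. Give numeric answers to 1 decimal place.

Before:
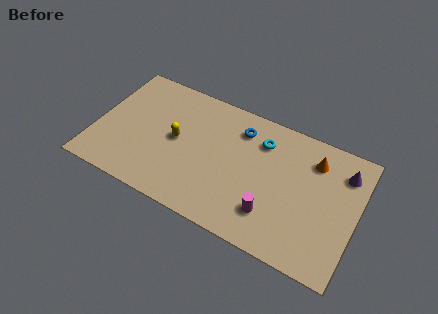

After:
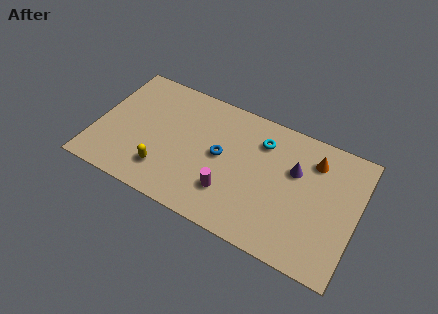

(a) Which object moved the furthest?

the purple cone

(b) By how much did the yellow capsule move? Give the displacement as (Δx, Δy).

(-0.4, -2.1)

The yellow capsule was at about (4.3, 3.9) and moved to about (3.9, 1.8).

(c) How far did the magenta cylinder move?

2.3

The magenta cylinder moved from about (9.7, 1.9) to (7.4, 2.1), a distance of √(2.3² + 0.2²) ≈ 2.3.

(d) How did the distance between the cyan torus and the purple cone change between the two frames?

-2.3

Before: roughly 4.4 units apart; after: 2.1. That's 2.3 units closer together.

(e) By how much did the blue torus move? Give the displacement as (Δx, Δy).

(-0.8, -2.0)

The blue torus was at about (7.5, 6.0) and moved to about (6.7, 4.0).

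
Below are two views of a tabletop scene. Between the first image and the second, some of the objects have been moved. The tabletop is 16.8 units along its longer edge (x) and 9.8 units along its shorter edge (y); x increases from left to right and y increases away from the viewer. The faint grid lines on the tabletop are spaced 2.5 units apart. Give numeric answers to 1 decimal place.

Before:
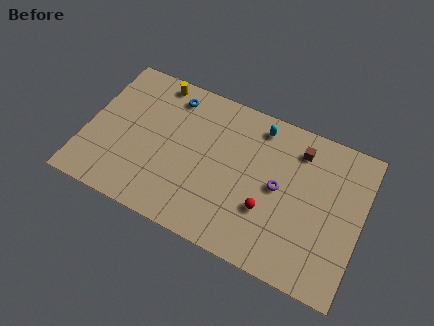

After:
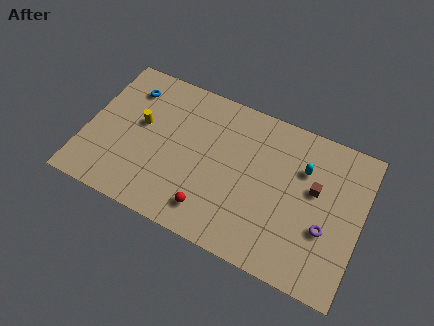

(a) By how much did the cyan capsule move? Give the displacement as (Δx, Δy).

(2.9, -1.6)

From the two frames, the cyan capsule sits at roughly (10.2, 8.4) before and (13.1, 6.8) after.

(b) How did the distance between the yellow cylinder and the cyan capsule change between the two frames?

+3.5

They were about 6.5 units apart before and 10.0 after — 3.5 units further apart.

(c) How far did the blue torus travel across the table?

2.6

From (4.8, 8.2) to (2.2, 7.7), the blue torus covered √(2.6² + 0.5²) ≈ 2.6 units.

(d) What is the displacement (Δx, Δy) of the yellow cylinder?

(-0.5, -3.2)

From the two frames, the yellow cylinder sits at roughly (3.7, 8.8) before and (3.2, 5.6) after.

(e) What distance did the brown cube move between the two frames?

2.4

The brown cube moved from about (12.7, 7.9) to (13.9, 5.8), a distance of √(1.2² + 2.1²) ≈ 2.4.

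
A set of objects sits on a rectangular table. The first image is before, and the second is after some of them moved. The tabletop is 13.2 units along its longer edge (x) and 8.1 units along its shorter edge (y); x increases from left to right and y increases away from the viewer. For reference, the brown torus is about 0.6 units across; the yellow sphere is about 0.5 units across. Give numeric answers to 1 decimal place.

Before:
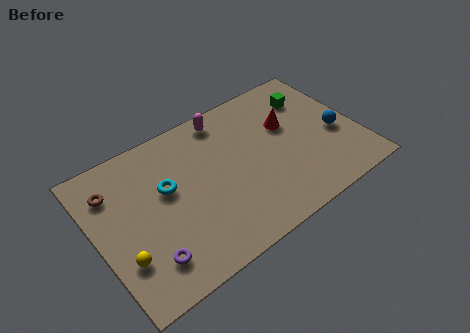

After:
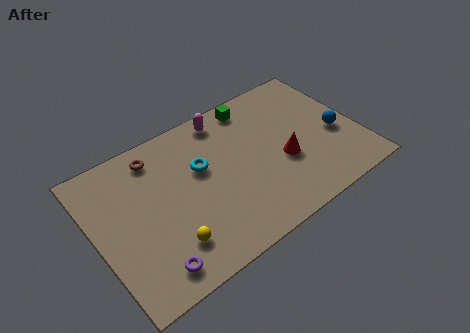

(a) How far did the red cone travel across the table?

2.0

The red cone moved from about (9.9, 5.1) to (9.3, 3.2), a distance of √(0.6² + 1.9²) ≈ 2.0.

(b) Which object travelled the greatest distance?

the green cube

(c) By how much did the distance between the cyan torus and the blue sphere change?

-1.7

They were about 8.6 units apart before and 6.9 after — 1.7 units closer together.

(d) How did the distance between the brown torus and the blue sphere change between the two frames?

-2.0

The distance was about 11.3 in the first image and 9.3 in the second, so they moved 2.0 units closer together.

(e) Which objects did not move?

the magenta capsule and the blue sphere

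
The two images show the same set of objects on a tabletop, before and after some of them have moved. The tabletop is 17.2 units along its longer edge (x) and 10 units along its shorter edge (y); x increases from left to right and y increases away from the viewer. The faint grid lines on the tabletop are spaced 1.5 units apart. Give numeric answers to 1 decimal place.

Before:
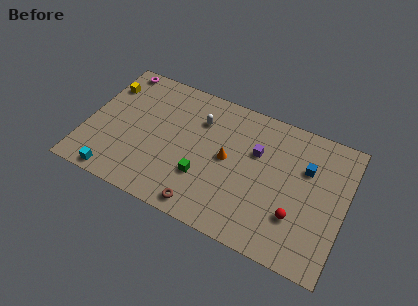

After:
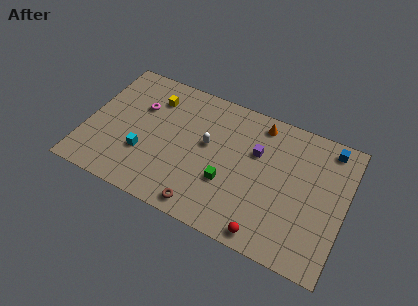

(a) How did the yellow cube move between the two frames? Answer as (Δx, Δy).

(3.2, 0.2)

The yellow cube started near (0.9, 7.5) and ended near (4.1, 7.7).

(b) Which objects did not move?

the purple cube and the brown torus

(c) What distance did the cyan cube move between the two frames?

2.9

From (2.4, 0.9) to (4.0, 3.3), the cyan cube covered √(1.6² + 2.4²) ≈ 2.9 units.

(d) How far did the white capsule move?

1.7

From (7.3, 7.3) to (8.0, 5.7), the white capsule covered √(0.7² + 1.6²) ≈ 1.7 units.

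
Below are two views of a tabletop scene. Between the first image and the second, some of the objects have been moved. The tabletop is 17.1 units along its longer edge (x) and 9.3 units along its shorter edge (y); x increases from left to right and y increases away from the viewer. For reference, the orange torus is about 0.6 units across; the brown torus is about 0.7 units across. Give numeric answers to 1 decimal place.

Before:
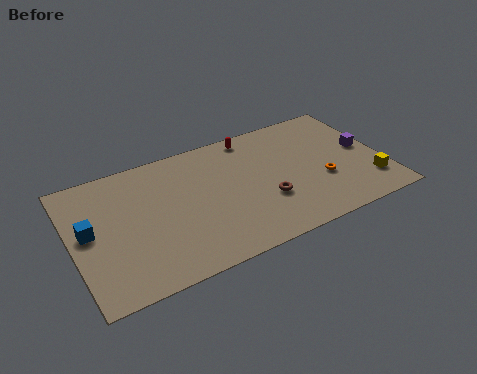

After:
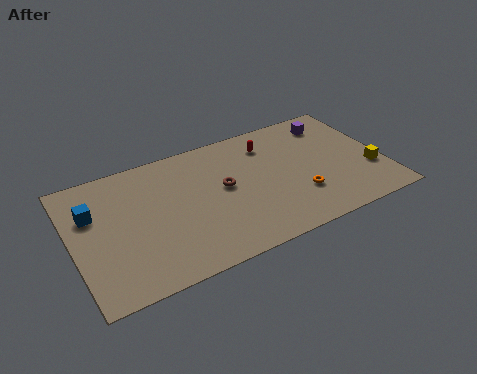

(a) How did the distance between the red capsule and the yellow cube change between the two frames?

-1.7

The distance was about 8.4 in the first image and 6.7 in the second, so they moved 1.7 units closer together.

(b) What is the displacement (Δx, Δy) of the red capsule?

(0.8, -1.0)

The red capsule was at about (10.3, 8.3) and moved to about (11.1, 7.3).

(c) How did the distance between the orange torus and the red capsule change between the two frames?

-1.3

They were about 5.9 units apart before and 4.6 after — 1.3 units closer together.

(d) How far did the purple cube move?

3.0

The purple cube was near (16.2, 4.9) before and (14.8, 7.6) after, so it travelled √(1.4² + 2.7²) ≈ 3.0 units.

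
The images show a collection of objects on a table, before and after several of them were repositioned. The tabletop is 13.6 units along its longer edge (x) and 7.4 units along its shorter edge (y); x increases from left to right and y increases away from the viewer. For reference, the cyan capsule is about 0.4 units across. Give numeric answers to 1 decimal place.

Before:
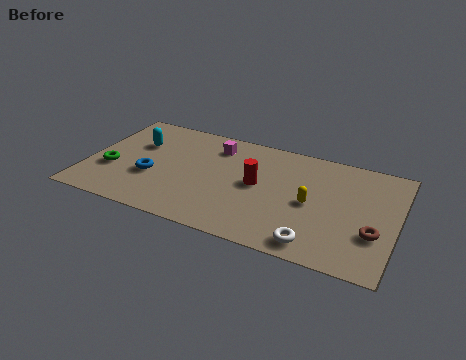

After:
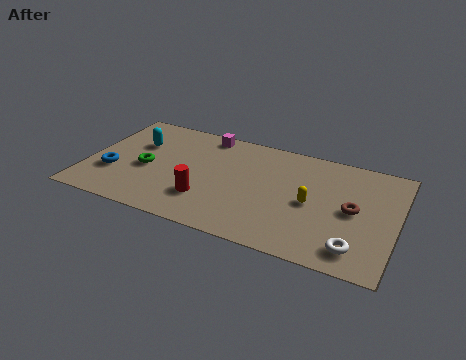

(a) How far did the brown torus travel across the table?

1.6

From (12.7, 2.5) to (11.7, 3.7), the brown torus covered √(1.0² + 1.2²) ≈ 1.6 units.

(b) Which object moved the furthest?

the red cylinder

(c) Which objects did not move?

the yellow capsule and the cyan capsule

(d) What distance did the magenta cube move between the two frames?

0.9

The magenta cube moved from about (5.4, 5.9) to (4.9, 6.6), a distance of √(0.5² + 0.7²) ≈ 0.9.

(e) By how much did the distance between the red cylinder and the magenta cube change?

+1.6

They were about 2.9 units apart before and 4.5 after — 1.6 units further apart.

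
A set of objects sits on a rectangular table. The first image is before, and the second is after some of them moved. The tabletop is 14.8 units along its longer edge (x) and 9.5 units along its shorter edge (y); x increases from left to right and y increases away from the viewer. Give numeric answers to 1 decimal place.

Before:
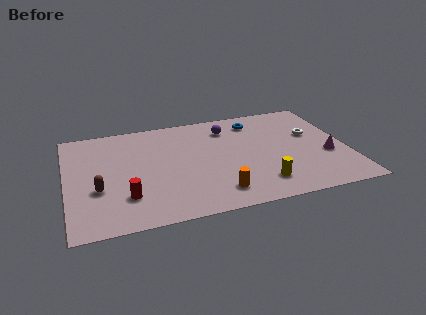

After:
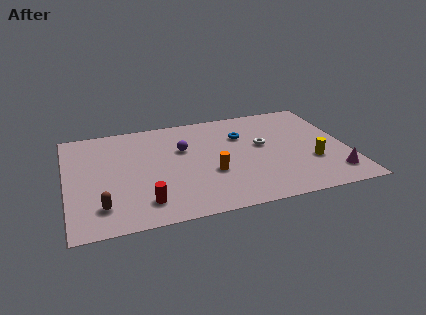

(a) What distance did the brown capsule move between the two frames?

1.5

The brown capsule moved from about (1.6, 3.5) to (1.7, 2.0), a distance of √(0.1² + 1.5²) ≈ 1.5.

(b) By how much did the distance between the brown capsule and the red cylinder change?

+0.5

They were about 1.7 units apart before and 2.2 after — 0.5 units further apart.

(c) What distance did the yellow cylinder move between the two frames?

3.1

The yellow cylinder moved from about (10.0, 1.9) to (12.8, 3.2), a distance of √(2.8² + 1.3²) ≈ 3.1.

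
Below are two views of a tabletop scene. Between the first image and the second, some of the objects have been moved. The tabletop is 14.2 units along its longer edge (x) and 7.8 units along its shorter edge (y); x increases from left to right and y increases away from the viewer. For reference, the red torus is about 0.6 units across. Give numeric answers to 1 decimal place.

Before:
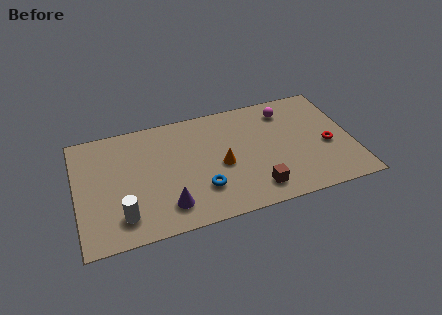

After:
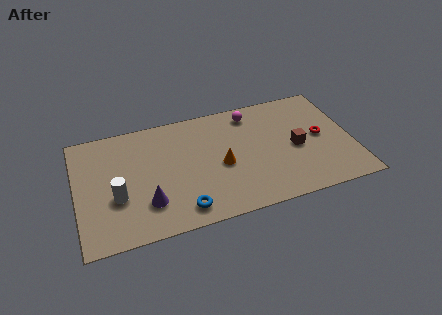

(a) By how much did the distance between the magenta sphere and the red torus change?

+0.7

Before: roughly 3.6 units apart; after: 4.3. That's 0.7 units further apart.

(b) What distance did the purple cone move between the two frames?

1.1

The purple cone was near (4.5, 1.6) before and (3.5, 2.1) after, so it travelled √(1.0² + 0.5²) ≈ 1.1 units.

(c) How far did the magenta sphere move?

1.8

The magenta sphere was near (11.0, 6.3) before and (9.2, 6.6) after, so it travelled √(1.8² + 0.3²) ≈ 1.8 units.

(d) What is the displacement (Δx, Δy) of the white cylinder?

(-0.2, 1.3)

The white cylinder started near (2.2, 1.6) and ended near (2.0, 2.9).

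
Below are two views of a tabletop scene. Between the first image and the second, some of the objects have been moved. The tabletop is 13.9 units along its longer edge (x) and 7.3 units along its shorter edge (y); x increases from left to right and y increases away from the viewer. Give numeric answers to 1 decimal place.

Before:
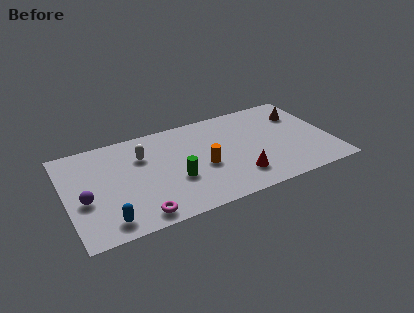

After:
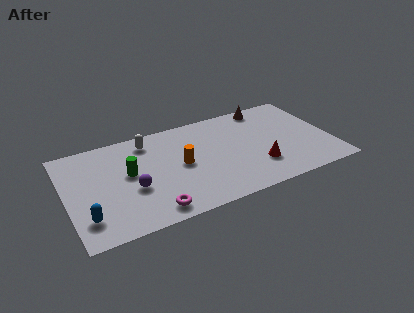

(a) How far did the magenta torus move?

0.7

From (3.5, 0.9) to (4.2, 1.0), the magenta torus covered √(0.7² + 0.1²) ≈ 0.7 units.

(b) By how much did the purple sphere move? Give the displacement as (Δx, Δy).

(2.5, -0.1)

The purple sphere started near (0.9, 3.0) and ended near (3.4, 2.9).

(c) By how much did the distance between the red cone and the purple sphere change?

-1.5

Before: roughly 8.0 units apart; after: 6.5. That's 1.5 units closer together.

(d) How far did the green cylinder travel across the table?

2.7

The green cylinder was near (5.6, 2.7) before and (3.3, 4.1) after, so it travelled √(2.3² + 1.4²) ≈ 2.7 units.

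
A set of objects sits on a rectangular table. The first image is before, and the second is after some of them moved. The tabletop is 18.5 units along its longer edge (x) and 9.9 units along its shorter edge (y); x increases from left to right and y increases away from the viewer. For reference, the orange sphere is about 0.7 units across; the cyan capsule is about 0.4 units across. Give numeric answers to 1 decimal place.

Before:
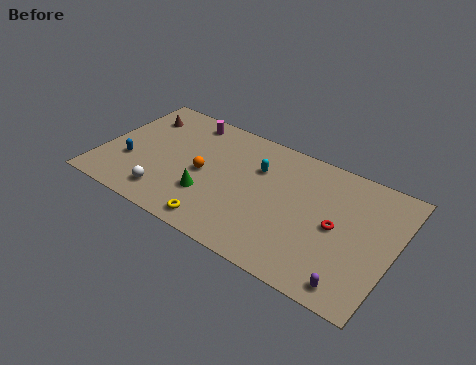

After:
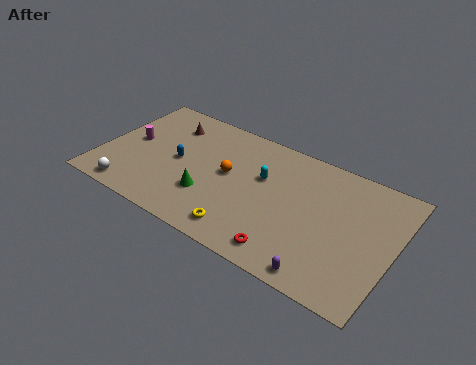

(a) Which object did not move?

the green cone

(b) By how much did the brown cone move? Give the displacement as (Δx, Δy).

(1.9, 0.1)

The brown cone was at about (1.8, 7.6) and moved to about (3.7, 7.7).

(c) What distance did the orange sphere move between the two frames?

1.7

The orange sphere was near (6.5, 4.7) before and (8.0, 5.4) after, so it travelled √(1.5² + 0.7²) ≈ 1.7 units.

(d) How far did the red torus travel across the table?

4.3

The red torus was near (15.0, 4.8) before and (12.4, 1.4) after, so it travelled √(2.6² + 3.4²) ≈ 4.3 units.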